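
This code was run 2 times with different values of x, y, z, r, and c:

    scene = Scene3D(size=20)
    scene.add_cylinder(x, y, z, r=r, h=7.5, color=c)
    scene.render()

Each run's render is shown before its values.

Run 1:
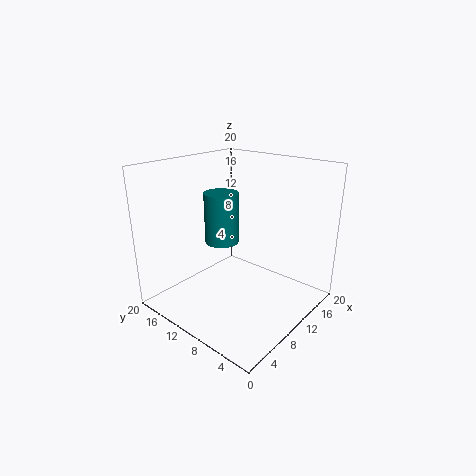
x = 11
y = 14
z = 8
r = 2.5
c = 'teal'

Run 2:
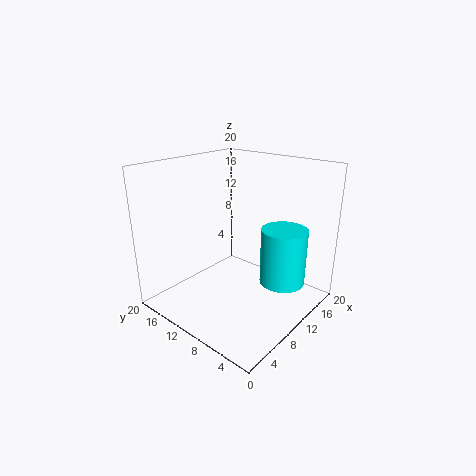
x = 11.5
y = 3.5
z = 5
r = 3
c = 'cyan'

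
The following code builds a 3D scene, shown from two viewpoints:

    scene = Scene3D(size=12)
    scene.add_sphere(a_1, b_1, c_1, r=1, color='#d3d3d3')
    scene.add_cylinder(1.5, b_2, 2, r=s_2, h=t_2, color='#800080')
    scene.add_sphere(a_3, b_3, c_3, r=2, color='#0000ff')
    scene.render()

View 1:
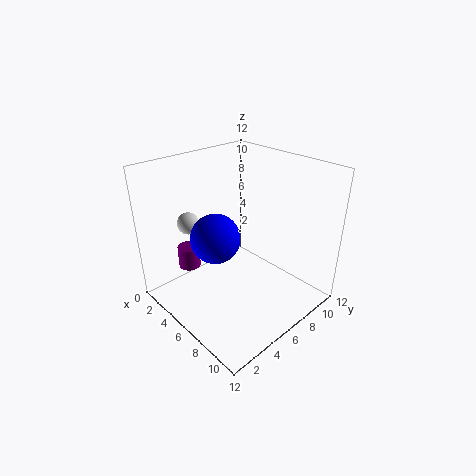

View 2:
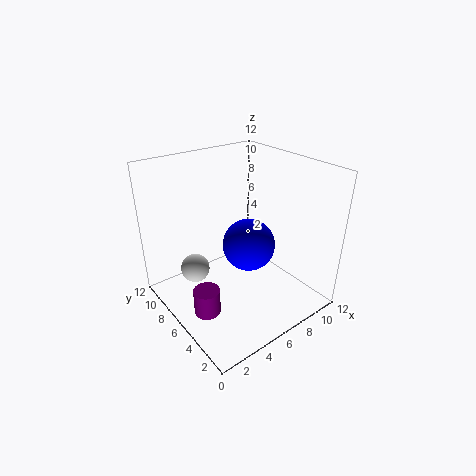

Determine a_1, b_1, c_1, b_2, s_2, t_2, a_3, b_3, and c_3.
a_1 = 1, b_1 = 4.5, c_1 = 6, b_2 = 4, s_2 = 1, t_2 = 2, a_3 = 5.5, b_3 = 4, c_3 = 6.5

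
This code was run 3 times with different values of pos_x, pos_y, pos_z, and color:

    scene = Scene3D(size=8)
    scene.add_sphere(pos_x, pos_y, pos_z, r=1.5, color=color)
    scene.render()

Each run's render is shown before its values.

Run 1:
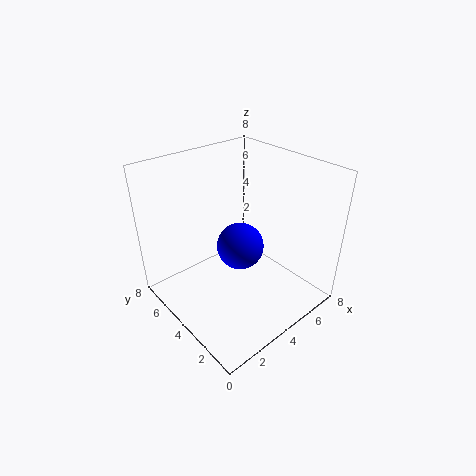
pos_x = 5.5
pos_y = 5.5
pos_z = 2
color = 'blue'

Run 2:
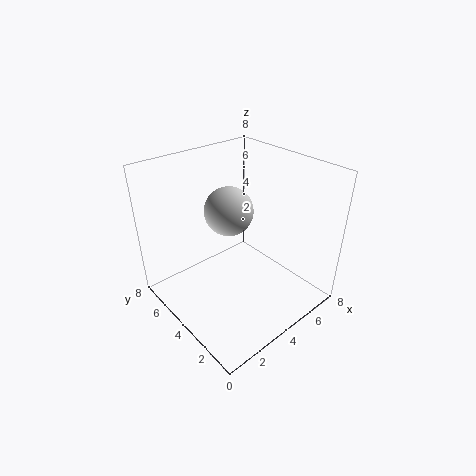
pos_x = 5
pos_y = 6
pos_z = 4.5
color = 'lightgray'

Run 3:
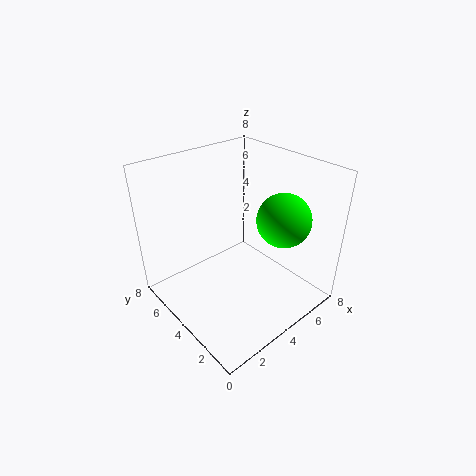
pos_x = 6
pos_y = 2.5
pos_z = 5
color = 'lime'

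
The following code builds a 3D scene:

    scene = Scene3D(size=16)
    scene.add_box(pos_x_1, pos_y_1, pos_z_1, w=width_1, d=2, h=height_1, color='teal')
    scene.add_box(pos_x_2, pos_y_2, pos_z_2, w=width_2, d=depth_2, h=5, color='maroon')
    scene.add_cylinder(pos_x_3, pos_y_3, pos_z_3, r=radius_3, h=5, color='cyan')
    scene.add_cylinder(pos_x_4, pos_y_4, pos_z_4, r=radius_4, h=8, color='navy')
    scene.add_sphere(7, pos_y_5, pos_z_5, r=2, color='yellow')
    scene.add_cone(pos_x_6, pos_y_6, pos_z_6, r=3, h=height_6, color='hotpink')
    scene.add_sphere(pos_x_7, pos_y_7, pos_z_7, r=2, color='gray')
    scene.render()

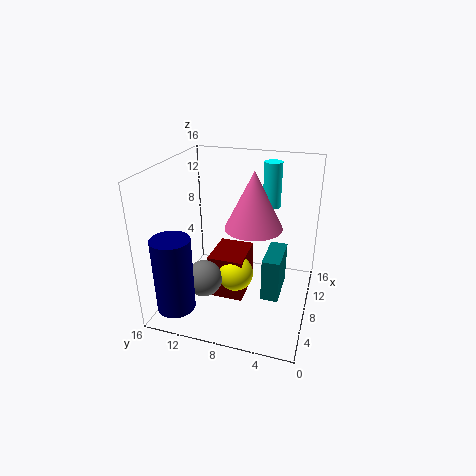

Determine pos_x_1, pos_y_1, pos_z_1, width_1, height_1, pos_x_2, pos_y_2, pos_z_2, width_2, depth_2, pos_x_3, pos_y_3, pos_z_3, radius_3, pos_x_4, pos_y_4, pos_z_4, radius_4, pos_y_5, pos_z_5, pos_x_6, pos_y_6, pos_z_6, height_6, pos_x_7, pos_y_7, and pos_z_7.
pos_x_1 = 7, pos_y_1 = 3, pos_z_1 = 1, width_1 = 5, height_1 = 5, pos_x_2 = 6, pos_y_2 = 7, pos_z_2 = 1, width_2 = 5, depth_2 = 4, pos_x_3 = 11, pos_y_3 = 5, pos_z_3 = 11, radius_3 = 1, pos_x_4 = 2, pos_y_4 = 13, pos_z_4 = 2, radius_4 = 2, pos_y_5 = 8, pos_z_5 = 4, pos_x_6 = 7, pos_y_6 = 6, pos_z_6 = 10, height_6 = 6, pos_x_7 = 5, pos_y_7 = 11, pos_z_7 = 4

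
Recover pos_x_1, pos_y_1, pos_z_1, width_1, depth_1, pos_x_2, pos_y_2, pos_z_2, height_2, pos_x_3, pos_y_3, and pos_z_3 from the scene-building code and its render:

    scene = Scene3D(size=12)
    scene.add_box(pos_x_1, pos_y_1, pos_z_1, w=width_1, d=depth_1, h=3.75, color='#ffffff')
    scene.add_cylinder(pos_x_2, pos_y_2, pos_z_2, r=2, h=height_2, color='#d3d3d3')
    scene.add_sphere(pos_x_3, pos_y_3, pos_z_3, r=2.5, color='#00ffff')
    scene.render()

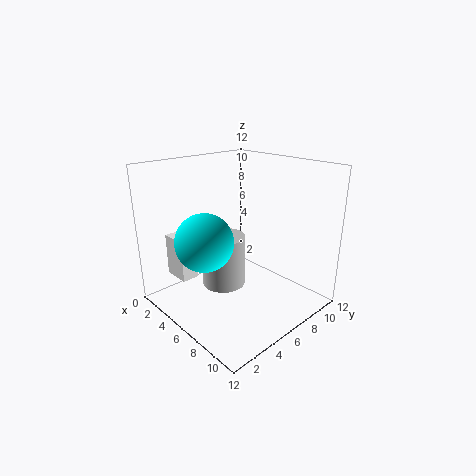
pos_x_1 = 0.25, pos_y_1 = 2.5, pos_z_1 = 1.75, width_1 = 2.5, depth_1 = 1.5, pos_x_2 = 3.5, pos_y_2 = 6.5, pos_z_2 = 0.5, height_2 = 4.75, pos_x_3 = 4, pos_y_3 = 4, pos_z_3 = 5.5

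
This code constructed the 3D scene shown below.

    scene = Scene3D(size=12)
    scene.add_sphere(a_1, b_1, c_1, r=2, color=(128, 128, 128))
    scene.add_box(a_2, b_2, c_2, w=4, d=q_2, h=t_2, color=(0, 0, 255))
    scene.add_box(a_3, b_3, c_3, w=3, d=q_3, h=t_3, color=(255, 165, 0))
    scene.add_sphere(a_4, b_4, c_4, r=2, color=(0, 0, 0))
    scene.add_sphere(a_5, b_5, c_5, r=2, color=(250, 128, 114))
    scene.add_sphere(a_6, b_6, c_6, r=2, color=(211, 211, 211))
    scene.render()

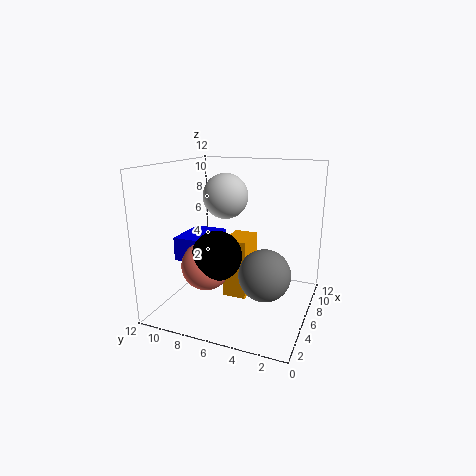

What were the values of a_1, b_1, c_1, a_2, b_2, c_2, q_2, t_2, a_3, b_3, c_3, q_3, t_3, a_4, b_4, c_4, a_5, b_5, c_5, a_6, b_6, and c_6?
a_1 = 4; b_1 = 3; c_1 = 4; a_2 = 4; b_2 = 8; c_2 = 4; q_2 = 3; t_2 = 2; a_3 = 5; b_3 = 5; c_3 = 1; q_3 = 2; t_3 = 5; a_4 = 4; b_4 = 7; c_4 = 5; a_5 = 4; b_5 = 8; c_5 = 4; a_6 = 8; b_6 = 8; c_6 = 9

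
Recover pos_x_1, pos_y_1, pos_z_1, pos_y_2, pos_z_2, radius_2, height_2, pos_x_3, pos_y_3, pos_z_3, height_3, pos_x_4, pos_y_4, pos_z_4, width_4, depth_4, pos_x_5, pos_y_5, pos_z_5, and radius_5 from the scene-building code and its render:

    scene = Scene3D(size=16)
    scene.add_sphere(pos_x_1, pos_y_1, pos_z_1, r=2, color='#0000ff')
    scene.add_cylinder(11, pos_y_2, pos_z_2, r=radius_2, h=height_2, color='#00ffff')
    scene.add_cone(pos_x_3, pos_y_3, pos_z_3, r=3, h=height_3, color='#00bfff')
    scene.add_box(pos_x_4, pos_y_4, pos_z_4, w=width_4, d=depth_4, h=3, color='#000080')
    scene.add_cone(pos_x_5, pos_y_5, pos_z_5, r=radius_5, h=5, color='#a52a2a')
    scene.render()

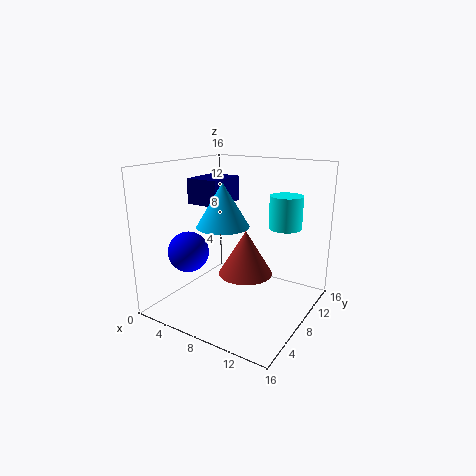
pos_x_1 = 6; pos_y_1 = 2; pos_z_1 = 8; pos_y_2 = 14; pos_z_2 = 8; radius_2 = 2; height_2 = 4; pos_x_3 = 6; pos_y_3 = 8; pos_z_3 = 9; height_3 = 5; pos_x_4 = 1; pos_y_4 = 8; pos_z_4 = 11; width_4 = 4; depth_4 = 5; pos_x_5 = 9; pos_y_5 = 8; pos_z_5 = 4; radius_5 = 3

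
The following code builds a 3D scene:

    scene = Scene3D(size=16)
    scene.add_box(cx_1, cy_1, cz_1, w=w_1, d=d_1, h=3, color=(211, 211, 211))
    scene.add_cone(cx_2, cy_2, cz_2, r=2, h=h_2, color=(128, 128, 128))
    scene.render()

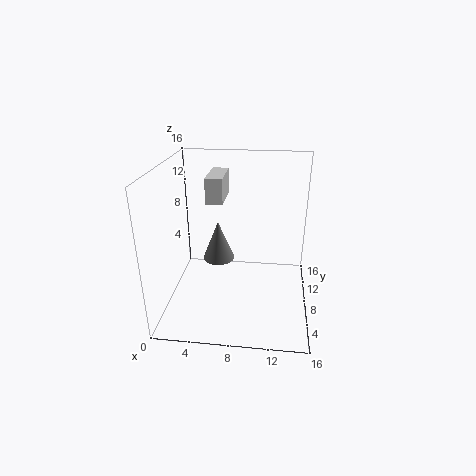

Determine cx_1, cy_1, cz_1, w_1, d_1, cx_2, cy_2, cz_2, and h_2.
cx_1 = 4
cy_1 = 10
cz_1 = 11
w_1 = 2
d_1 = 5
cx_2 = 5
cy_2 = 12
cz_2 = 3
h_2 = 5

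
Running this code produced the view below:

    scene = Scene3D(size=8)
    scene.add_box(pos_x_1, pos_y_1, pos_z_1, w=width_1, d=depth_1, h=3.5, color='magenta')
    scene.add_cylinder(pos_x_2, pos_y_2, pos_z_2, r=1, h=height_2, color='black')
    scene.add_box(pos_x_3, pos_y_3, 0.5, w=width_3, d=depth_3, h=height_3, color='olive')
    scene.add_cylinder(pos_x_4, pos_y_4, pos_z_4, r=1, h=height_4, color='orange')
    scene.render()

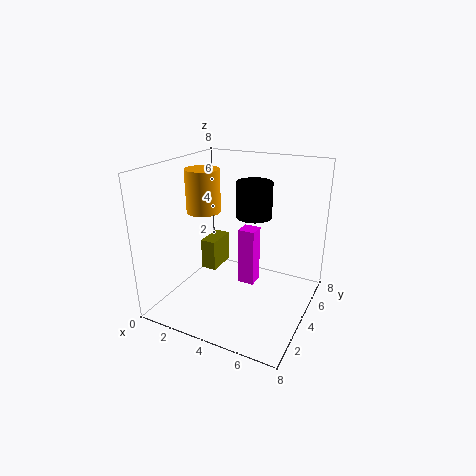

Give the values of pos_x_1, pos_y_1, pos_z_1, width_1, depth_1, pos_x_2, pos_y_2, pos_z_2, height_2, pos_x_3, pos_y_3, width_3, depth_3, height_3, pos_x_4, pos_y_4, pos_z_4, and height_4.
pos_x_1 = 3.5
pos_y_1 = 5
pos_z_1 = 0.5
width_1 = 1
depth_1 = 1
pos_x_2 = 4.5
pos_y_2 = 5
pos_z_2 = 5
height_2 = 2
pos_x_3 = 0.5
pos_y_3 = 5.5
width_3 = 1
depth_3 = 2
height_3 = 2
pos_x_4 = 1.5
pos_y_4 = 4.5
pos_z_4 = 5
height_4 = 2.5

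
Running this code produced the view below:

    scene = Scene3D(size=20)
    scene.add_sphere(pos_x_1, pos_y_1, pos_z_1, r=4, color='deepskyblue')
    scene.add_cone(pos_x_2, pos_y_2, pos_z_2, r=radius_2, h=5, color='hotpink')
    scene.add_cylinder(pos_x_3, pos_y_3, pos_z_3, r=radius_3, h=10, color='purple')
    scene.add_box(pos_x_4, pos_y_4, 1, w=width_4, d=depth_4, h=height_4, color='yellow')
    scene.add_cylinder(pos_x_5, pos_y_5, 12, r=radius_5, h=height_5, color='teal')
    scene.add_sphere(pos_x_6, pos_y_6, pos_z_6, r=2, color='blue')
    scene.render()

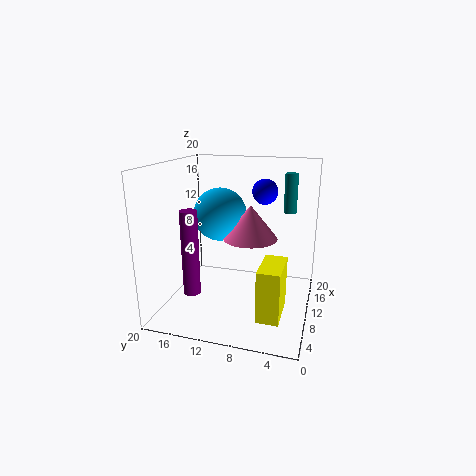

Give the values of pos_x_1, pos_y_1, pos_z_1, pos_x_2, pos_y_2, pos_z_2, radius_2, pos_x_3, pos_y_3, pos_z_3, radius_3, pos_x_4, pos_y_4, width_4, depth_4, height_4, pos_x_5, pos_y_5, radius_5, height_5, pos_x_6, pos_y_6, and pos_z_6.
pos_x_1 = 14; pos_y_1 = 14; pos_z_1 = 12; pos_x_2 = 13; pos_y_2 = 9; pos_z_2 = 9; radius_2 = 4; pos_x_3 = 1; pos_y_3 = 13; pos_z_3 = 6; radius_3 = 1; pos_x_4 = 4; pos_y_4 = 3; width_4 = 6; depth_4 = 3; height_4 = 7; pos_x_5 = 18; pos_y_5 = 4; radius_5 = 1; height_5 = 6; pos_x_6 = 18; pos_y_6 = 8; pos_z_6 = 15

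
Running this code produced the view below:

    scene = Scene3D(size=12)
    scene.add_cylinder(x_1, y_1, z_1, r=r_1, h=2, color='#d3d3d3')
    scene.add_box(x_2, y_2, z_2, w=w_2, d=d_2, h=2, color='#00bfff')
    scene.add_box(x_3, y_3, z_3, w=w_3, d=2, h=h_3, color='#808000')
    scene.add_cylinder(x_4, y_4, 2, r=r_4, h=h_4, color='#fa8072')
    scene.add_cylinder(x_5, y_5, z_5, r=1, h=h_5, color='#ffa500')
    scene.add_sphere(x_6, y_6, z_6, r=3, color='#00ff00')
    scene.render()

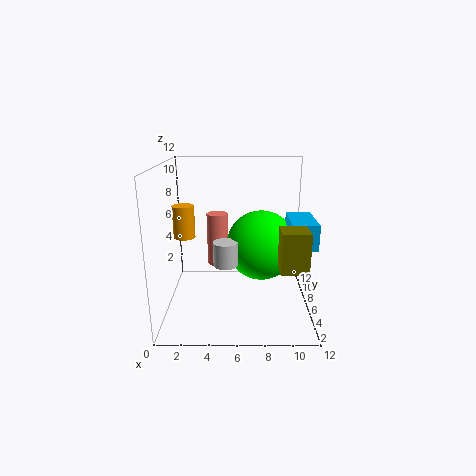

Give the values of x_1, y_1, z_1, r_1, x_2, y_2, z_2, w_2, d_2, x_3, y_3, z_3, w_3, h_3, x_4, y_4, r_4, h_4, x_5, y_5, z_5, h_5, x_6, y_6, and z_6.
x_1 = 5; y_1 = 5; z_1 = 4; r_1 = 1; x_2 = 10; y_2 = 3; z_2 = 6; w_2 = 2; d_2 = 4; x_3 = 9; y_3 = 1; z_3 = 5; w_3 = 2; h_3 = 3; x_4 = 4; y_4 = 10; r_4 = 1; h_4 = 5; x_5 = 1; y_5 = 9; z_5 = 5; h_5 = 3; x_6 = 8; y_6 = 7; z_6 = 5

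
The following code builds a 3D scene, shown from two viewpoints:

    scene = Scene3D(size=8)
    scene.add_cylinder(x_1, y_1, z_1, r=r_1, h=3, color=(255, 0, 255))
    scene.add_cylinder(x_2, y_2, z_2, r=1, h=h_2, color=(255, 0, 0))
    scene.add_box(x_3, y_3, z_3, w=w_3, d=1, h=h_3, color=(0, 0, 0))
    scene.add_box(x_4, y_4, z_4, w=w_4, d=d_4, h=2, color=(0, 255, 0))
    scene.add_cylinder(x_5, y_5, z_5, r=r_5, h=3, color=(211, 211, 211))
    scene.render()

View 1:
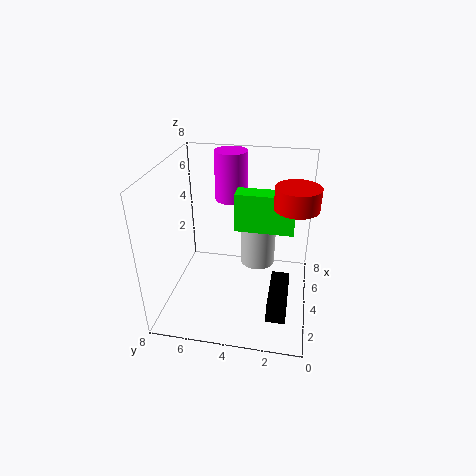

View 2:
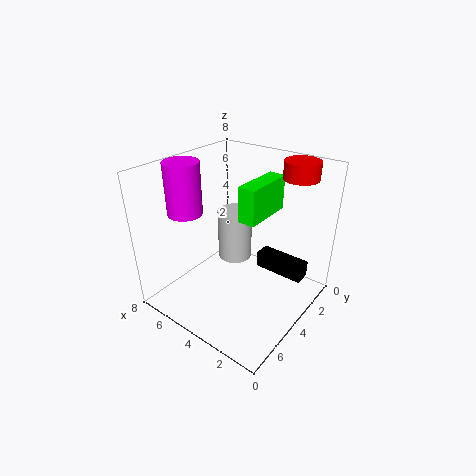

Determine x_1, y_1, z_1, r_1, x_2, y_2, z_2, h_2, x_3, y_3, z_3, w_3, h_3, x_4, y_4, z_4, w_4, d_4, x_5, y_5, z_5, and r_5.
x_1 = 7
y_1 = 5
z_1 = 5
r_1 = 1
x_2 = 2
y_2 = 1
z_2 = 7
h_2 = 1
x_3 = 1
y_3 = 1
z_3 = 1
w_3 = 3
h_3 = 1
x_4 = 3
y_4 = 1
z_4 = 5
w_4 = 1
d_4 = 3
x_5 = 5
y_5 = 3
z_5 = 2
r_5 = 1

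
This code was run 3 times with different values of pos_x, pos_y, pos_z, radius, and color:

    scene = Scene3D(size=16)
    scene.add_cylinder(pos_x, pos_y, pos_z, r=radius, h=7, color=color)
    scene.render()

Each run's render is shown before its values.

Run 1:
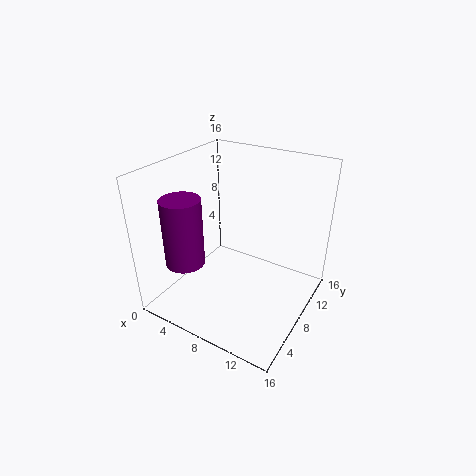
pos_x = 5
pos_y = 2.5
pos_z = 7
radius = 2
color = 'purple'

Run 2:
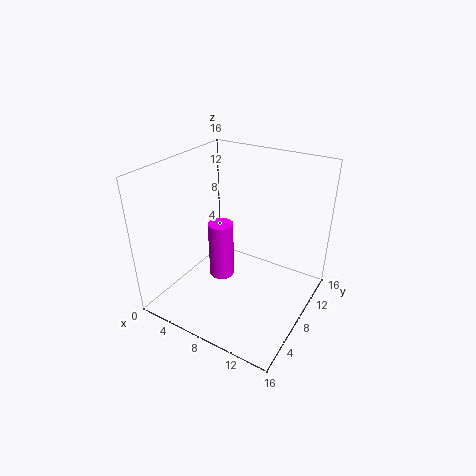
pos_x = 5
pos_y = 9
pos_z = 1.5
radius = 1.5
color = 'magenta'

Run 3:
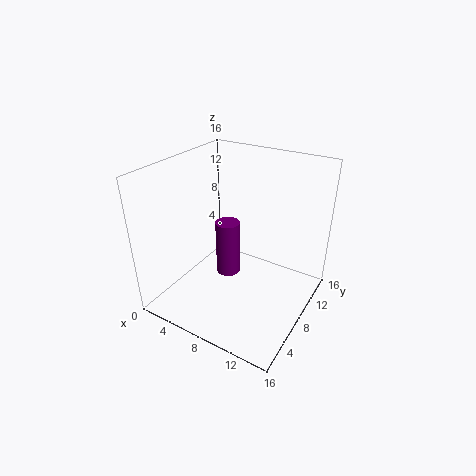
pos_x = 5
pos_y = 10.5
pos_z = 1
radius = 1.5
color = 'purple'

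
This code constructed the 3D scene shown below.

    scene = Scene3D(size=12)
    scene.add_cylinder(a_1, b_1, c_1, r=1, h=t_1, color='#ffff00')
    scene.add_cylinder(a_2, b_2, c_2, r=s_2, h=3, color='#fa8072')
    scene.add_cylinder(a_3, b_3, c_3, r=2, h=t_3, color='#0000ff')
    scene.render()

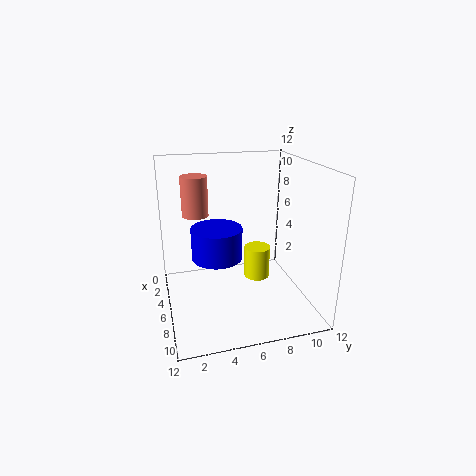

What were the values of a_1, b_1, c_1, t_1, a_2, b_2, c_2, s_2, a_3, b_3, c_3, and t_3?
a_1 = 8; b_1 = 7; c_1 = 3.5; t_1 = 2.5; a_2 = 6.5; b_2 = 2.5; c_2 = 8.5; s_2 = 1; a_3 = 7; b_3 = 4; c_3 = 5; t_3 = 2.5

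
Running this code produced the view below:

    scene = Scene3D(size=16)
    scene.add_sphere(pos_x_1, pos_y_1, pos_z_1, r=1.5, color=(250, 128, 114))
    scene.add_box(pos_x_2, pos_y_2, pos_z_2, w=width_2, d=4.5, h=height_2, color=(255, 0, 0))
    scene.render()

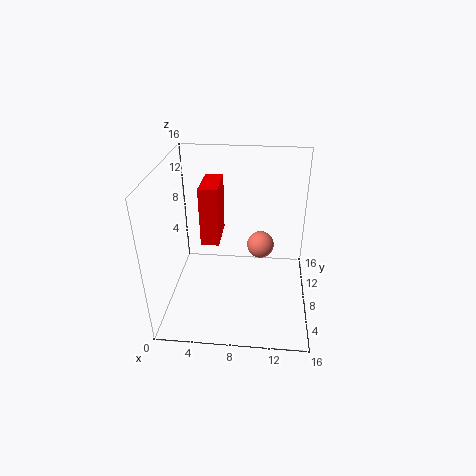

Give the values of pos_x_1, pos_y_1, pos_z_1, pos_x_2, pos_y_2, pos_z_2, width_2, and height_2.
pos_x_1 = 10.5; pos_y_1 = 8.5; pos_z_1 = 7; pos_x_2 = 4; pos_y_2 = 7; pos_z_2 = 7.5; width_2 = 2; height_2 = 6.5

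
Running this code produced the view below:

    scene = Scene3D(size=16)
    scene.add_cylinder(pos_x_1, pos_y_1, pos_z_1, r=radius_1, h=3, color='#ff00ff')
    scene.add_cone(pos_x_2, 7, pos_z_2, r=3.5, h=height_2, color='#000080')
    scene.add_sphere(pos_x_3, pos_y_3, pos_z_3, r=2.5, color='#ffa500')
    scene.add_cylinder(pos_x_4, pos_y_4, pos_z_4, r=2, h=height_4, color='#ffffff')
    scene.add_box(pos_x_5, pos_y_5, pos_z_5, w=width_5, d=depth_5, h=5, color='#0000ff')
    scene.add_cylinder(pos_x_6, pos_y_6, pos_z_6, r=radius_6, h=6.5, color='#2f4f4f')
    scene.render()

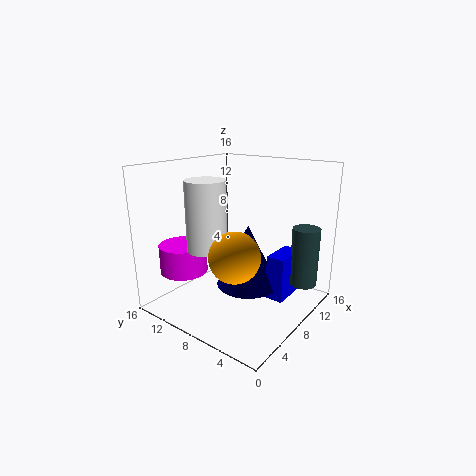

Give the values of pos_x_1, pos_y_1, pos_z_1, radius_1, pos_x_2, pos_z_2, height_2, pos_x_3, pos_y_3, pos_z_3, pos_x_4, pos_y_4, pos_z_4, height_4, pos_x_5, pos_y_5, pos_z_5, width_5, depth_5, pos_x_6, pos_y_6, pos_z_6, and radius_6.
pos_x_1 = 3
pos_y_1 = 11.5
pos_z_1 = 5
radius_1 = 2.5
pos_x_2 = 8.5
pos_z_2 = 2.5
height_2 = 7
pos_x_3 = 3.5
pos_y_3 = 5
pos_z_3 = 8
pos_x_4 = 3.5
pos_y_4 = 8.5
pos_z_4 = 8
height_4 = 7
pos_x_5 = 8.5
pos_y_5 = 2.5
pos_z_5 = 1.5
width_5 = 4
depth_5 = 2
pos_x_6 = 11.5
pos_y_6 = 1.5
pos_z_6 = 3
radius_6 = 1.5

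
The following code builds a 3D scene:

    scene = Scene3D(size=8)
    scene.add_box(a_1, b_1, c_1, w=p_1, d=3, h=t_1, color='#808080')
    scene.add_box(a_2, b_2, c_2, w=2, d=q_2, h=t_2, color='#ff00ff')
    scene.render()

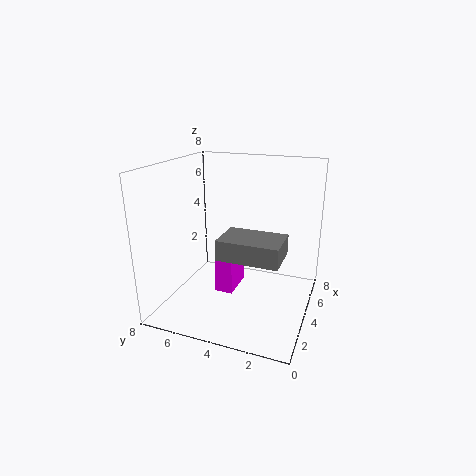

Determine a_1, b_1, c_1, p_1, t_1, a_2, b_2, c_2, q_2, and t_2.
a_1 = 1
b_1 = 1
c_1 = 4
p_1 = 2
t_1 = 1
a_2 = 3
b_2 = 4
c_2 = 1
q_2 = 1
t_2 = 2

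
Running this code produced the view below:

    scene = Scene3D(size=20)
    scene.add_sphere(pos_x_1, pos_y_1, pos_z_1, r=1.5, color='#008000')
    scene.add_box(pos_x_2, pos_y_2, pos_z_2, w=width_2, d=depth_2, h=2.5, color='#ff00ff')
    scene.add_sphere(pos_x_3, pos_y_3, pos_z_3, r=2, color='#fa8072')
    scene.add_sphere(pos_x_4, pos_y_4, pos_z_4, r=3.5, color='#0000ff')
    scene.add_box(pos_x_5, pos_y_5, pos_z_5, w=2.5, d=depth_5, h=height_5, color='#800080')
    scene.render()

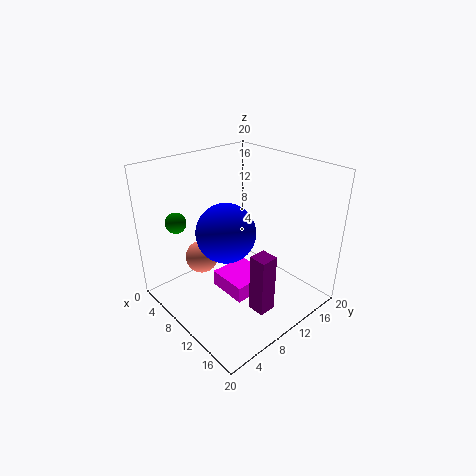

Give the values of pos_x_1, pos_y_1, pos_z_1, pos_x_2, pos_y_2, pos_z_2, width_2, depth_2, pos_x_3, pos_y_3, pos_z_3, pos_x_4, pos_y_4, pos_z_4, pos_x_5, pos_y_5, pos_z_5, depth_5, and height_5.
pos_x_1 = 3
pos_y_1 = 4.5
pos_z_1 = 11.5
pos_x_2 = 6
pos_y_2 = 8.5
pos_z_2 = 0.5
width_2 = 6
depth_2 = 6
pos_x_3 = 10.5
pos_y_3 = 3.5
pos_z_3 = 10
pos_x_4 = 13.5
pos_y_4 = 5
pos_z_4 = 14
pos_x_5 = 13.5
pos_y_5 = 9
pos_z_5 = 0.5
depth_5 = 2.5
height_5 = 8.5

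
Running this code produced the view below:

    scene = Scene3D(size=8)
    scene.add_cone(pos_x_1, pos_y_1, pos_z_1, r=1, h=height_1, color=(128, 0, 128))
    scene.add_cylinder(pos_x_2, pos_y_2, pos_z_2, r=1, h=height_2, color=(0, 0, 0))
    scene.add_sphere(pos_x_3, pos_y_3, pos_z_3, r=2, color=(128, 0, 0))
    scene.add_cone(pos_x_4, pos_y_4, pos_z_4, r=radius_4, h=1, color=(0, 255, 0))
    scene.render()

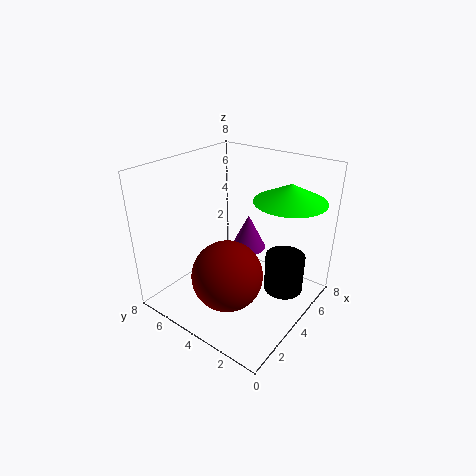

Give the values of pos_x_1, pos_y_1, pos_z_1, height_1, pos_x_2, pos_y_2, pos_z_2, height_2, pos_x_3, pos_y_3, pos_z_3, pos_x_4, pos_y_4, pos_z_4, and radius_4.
pos_x_1 = 5; pos_y_1 = 4; pos_z_1 = 3; height_1 = 2; pos_x_2 = 4; pos_y_2 = 1; pos_z_2 = 2; height_2 = 2; pos_x_3 = 3; pos_y_3 = 4; pos_z_3 = 2; pos_x_4 = 6; pos_y_4 = 2; pos_z_4 = 6; radius_4 = 2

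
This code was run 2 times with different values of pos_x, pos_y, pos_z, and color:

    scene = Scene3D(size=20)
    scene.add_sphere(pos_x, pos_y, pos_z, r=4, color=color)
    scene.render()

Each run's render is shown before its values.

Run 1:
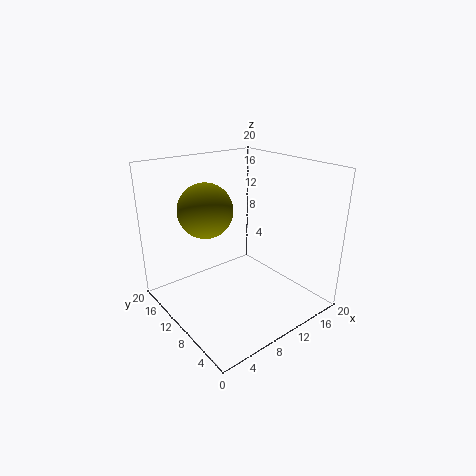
pos_x = 8
pos_y = 15
pos_z = 13
color = 'olive'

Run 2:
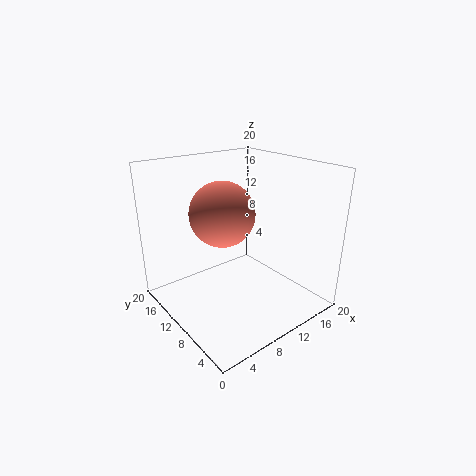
pos_x = 6
pos_y = 8
pos_z = 15
color = 'salmon'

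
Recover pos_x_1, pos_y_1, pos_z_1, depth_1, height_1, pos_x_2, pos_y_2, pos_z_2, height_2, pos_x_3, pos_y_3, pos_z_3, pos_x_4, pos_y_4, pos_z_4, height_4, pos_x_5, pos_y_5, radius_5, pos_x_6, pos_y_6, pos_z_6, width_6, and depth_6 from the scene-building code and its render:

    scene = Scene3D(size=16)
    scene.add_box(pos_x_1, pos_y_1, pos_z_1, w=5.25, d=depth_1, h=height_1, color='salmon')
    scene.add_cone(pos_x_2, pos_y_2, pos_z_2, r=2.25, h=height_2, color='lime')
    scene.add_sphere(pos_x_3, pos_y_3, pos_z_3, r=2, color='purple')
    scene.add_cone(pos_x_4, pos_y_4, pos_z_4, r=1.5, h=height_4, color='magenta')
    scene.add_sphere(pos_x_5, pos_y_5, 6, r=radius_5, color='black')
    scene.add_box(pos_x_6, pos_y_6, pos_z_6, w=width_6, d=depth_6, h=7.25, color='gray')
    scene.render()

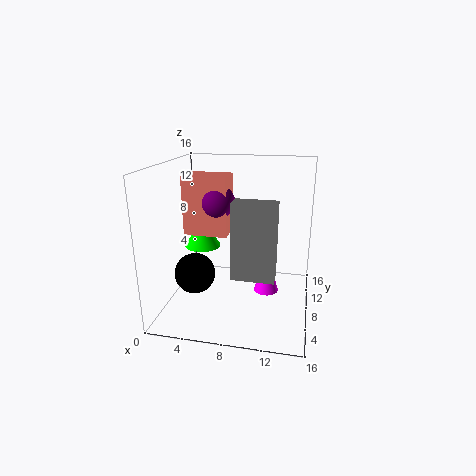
pos_x_1 = 1
pos_y_1 = 9.5
pos_z_1 = 7.25
depth_1 = 3.75
height_1 = 7
pos_x_2 = 2.5
pos_y_2 = 12
pos_z_2 = 5
height_2 = 3.75
pos_x_3 = 5
pos_y_3 = 10.75
pos_z_3 = 11.25
pos_x_4 = 11
pos_y_4 = 10.75
pos_z_4 = 0.25
height_4 = 5
pos_x_5 = 4.75
pos_y_5 = 2.75
radius_5 = 2
pos_x_6 = 8.75
pos_y_6 = 1.25
pos_z_6 = 6.5
width_6 = 4
depth_6 = 2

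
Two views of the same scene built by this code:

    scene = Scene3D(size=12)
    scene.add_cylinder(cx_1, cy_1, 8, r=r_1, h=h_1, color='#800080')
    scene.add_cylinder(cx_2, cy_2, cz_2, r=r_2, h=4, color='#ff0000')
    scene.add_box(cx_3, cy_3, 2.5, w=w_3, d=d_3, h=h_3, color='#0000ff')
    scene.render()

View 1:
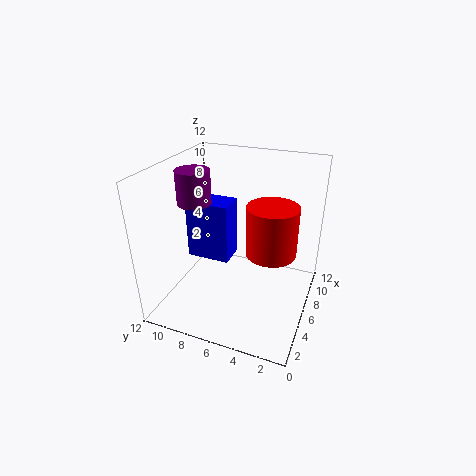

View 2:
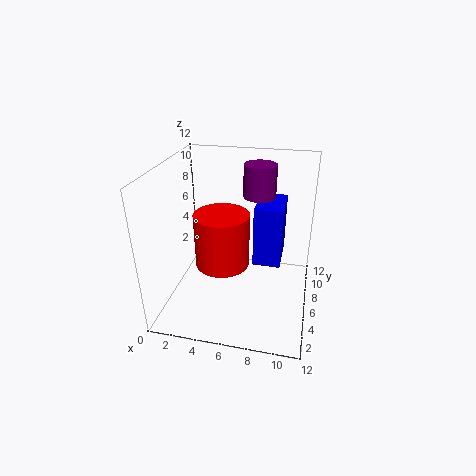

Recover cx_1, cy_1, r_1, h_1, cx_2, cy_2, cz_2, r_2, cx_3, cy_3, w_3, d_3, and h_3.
cx_1 = 7
cy_1 = 10.5
r_1 = 1.5
h_1 = 3
cx_2 = 5.5
cy_2 = 3
cz_2 = 5.5
r_2 = 2
cx_3 = 7
cy_3 = 7.5
w_3 = 2.5
d_3 = 4
h_3 = 5.5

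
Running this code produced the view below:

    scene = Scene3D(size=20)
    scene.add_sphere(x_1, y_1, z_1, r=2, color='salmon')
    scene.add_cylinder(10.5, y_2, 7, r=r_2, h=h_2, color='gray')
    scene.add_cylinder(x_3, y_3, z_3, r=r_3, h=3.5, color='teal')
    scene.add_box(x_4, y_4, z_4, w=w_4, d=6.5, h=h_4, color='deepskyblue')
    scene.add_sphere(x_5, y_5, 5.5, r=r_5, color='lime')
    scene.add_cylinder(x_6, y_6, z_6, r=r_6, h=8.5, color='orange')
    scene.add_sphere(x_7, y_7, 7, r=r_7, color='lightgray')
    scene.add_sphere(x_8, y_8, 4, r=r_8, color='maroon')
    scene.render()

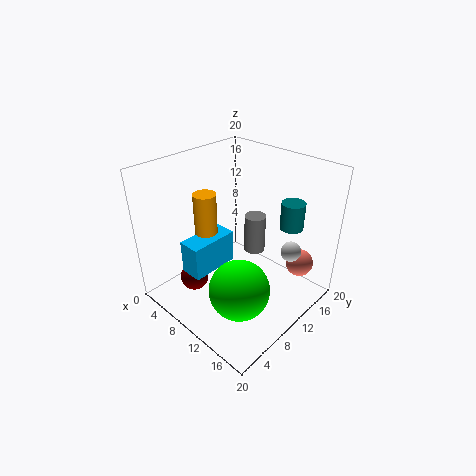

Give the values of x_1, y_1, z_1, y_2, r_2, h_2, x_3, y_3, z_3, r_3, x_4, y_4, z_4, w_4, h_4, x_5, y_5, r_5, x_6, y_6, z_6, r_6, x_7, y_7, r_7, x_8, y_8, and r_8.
x_1 = 16, y_1 = 17, z_1 = 5, y_2 = 13, r_2 = 1.5, h_2 = 5.5, x_3 = 16.5, y_3 = 13, z_3 = 13, r_3 = 1.5, x_4 = 7, y_4 = 2.5, z_4 = 7, w_4 = 3, h_4 = 4.5, x_5 = 14, y_5 = 6, r_5 = 4, x_6 = 7.5, y_6 = 6.5, z_6 = 8.5, r_6 = 1.5, x_7 = 15, y_7 = 16, r_7 = 1.5, x_8 = 6, y_8 = 5, r_8 = 2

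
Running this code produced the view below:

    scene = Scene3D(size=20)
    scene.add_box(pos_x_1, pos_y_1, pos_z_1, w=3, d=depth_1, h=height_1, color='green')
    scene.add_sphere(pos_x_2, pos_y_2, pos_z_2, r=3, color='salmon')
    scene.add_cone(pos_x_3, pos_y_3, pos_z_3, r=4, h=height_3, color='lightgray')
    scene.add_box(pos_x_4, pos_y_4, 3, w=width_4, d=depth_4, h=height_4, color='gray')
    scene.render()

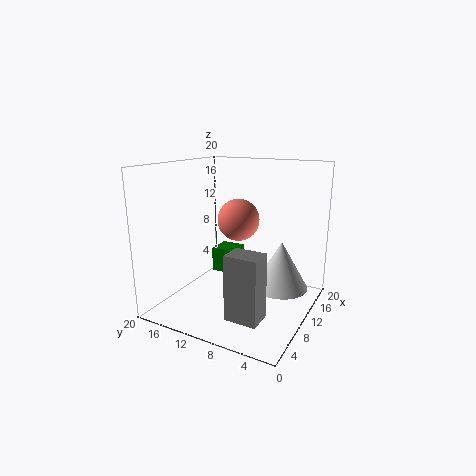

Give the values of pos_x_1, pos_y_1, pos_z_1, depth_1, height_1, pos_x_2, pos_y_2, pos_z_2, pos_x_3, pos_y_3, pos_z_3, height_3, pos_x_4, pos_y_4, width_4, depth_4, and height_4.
pos_x_1 = 5, pos_y_1 = 8, pos_z_1 = 7, depth_1 = 3, height_1 = 3, pos_x_2 = 12, pos_y_2 = 11, pos_z_2 = 12, pos_x_3 = 14, pos_y_3 = 5, pos_z_3 = 2, height_3 = 7, pos_x_4 = 1, pos_y_4 = 3, width_4 = 3, depth_4 = 4, height_4 = 8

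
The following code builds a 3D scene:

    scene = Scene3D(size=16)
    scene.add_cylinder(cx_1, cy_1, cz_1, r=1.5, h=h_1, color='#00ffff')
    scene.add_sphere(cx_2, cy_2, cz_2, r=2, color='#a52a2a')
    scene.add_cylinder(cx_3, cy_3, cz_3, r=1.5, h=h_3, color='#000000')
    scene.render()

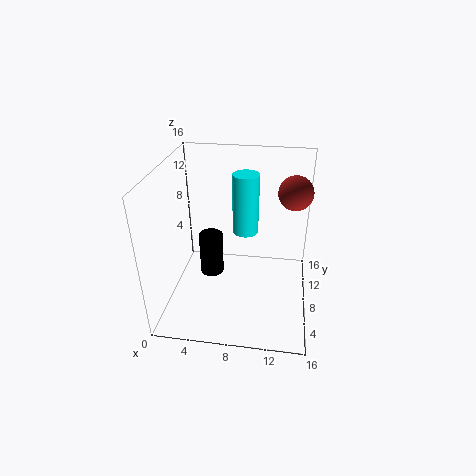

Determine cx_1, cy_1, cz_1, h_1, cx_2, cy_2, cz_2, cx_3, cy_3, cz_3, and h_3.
cx_1 = 8.5; cy_1 = 10.5; cz_1 = 7.5; h_1 = 7; cx_2 = 14; cy_2 = 12; cz_2 = 12; cx_3 = 4; cy_3 = 11.5; cz_3 = 0.5; h_3 = 5.5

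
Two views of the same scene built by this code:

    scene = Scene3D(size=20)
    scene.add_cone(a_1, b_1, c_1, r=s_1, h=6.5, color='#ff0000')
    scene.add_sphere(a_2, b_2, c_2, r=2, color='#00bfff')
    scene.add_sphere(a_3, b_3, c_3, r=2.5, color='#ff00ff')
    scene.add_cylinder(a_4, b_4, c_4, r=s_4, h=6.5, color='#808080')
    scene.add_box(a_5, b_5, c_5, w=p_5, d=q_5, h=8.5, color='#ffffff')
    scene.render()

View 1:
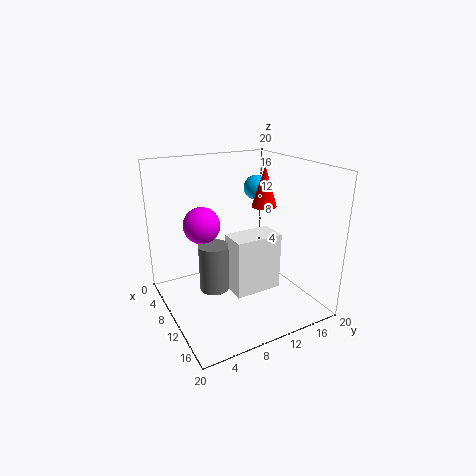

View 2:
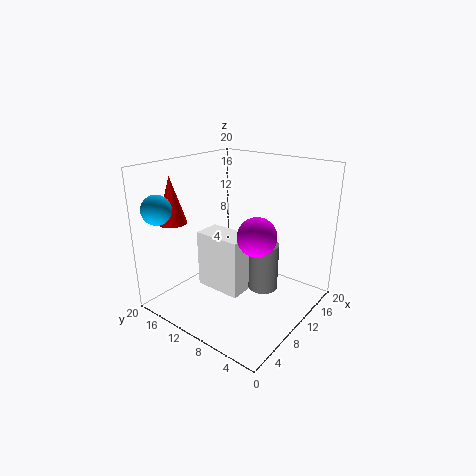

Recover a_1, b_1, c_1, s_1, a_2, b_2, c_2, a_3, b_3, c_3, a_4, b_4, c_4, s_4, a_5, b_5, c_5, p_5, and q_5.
a_1 = 5, b_1 = 17.5, c_1 = 12, s_1 = 2, a_2 = 2.5, b_2 = 17.5, c_2 = 14.5, a_3 = 8, b_3 = 5.5, c_3 = 12, a_4 = 10.5, b_4 = 6, c_4 = 3.5, s_4 = 2, a_5 = 8, b_5 = 9, c_5 = 1.5, p_5 = 4, q_5 = 7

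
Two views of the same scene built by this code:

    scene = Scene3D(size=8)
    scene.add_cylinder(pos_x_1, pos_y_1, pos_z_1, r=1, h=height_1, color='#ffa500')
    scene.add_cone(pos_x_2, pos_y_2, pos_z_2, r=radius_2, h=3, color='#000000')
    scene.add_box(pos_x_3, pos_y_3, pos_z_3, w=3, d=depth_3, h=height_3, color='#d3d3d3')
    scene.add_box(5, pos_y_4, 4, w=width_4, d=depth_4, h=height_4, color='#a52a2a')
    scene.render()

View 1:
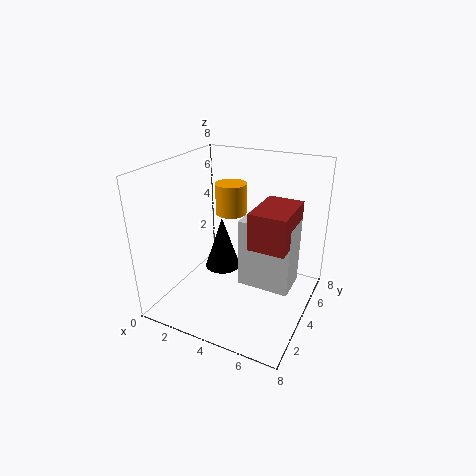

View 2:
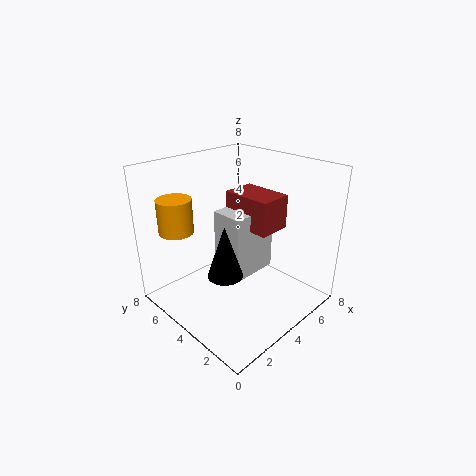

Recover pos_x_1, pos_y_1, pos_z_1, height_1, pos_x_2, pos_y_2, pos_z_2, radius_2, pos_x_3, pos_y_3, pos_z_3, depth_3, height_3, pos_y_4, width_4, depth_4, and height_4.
pos_x_1 = 2, pos_y_1 = 7, pos_z_1 = 4, height_1 = 2, pos_x_2 = 3, pos_y_2 = 4, pos_z_2 = 2, radius_2 = 1, pos_x_3 = 4, pos_y_3 = 4, pos_z_3 = 1, depth_3 = 2, height_3 = 4, pos_y_4 = 3, width_4 = 2, depth_4 = 3, height_4 = 2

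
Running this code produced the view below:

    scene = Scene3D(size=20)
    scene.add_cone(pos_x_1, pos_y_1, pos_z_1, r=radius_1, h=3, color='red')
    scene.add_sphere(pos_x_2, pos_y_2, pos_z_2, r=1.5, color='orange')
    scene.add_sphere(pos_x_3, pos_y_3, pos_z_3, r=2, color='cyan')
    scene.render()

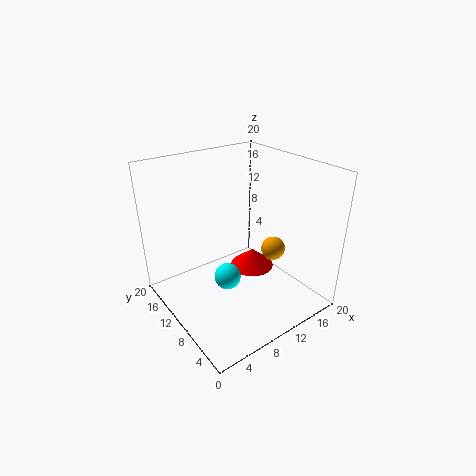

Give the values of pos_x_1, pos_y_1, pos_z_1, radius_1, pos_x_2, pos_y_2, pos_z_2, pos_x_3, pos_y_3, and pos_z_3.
pos_x_1 = 15.5, pos_y_1 = 13.5, pos_z_1 = 1.5, radius_1 = 3.5, pos_x_2 = 11.5, pos_y_2 = 4.5, pos_z_2 = 10.5, pos_x_3 = 9.5, pos_y_3 = 12, pos_z_3 = 2.5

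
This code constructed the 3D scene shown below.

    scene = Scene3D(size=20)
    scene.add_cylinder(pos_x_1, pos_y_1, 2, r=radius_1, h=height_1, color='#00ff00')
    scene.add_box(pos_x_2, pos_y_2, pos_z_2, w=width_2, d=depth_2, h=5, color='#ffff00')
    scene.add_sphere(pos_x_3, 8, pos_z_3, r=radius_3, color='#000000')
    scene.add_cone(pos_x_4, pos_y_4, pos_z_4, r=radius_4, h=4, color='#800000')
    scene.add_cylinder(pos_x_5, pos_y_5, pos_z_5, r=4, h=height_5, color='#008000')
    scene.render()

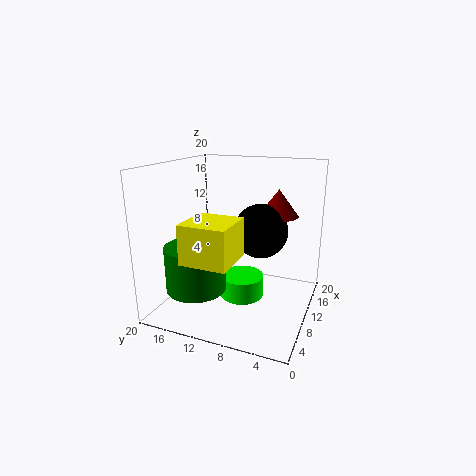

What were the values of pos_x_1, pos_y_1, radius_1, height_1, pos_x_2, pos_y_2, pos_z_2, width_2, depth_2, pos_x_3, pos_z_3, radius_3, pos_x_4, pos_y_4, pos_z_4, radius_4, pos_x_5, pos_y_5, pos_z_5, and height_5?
pos_x_1 = 9; pos_y_1 = 9; radius_1 = 3; height_1 = 3; pos_x_2 = 1; pos_y_2 = 8; pos_z_2 = 9; width_2 = 6; depth_2 = 6; pos_x_3 = 14; pos_z_3 = 10; radius_3 = 4; pos_x_4 = 16; pos_y_4 = 6; pos_z_4 = 12; radius_4 = 3; pos_x_5 = 5; pos_y_5 = 14; pos_z_5 = 4; height_5 = 6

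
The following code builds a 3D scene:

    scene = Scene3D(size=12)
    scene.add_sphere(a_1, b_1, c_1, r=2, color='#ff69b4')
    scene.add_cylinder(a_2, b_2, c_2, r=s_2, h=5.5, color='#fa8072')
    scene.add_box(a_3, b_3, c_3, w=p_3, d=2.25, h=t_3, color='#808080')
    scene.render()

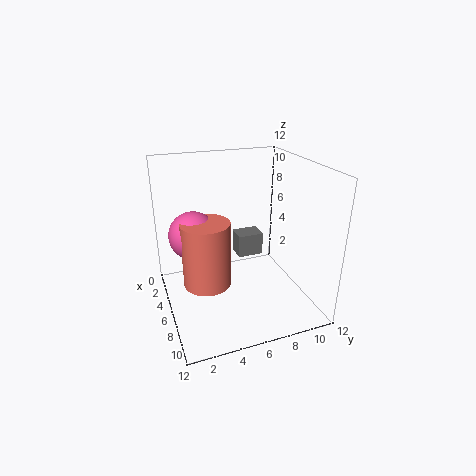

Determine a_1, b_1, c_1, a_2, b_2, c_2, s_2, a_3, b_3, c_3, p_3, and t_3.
a_1 = 4.75; b_1 = 2.5; c_1 = 6.25; a_2 = 6; b_2 = 3.25; c_2 = 2.25; s_2 = 2; a_3 = 3.25; b_3 = 6.5; c_3 = 3.5; p_3 = 1.75; t_3 = 2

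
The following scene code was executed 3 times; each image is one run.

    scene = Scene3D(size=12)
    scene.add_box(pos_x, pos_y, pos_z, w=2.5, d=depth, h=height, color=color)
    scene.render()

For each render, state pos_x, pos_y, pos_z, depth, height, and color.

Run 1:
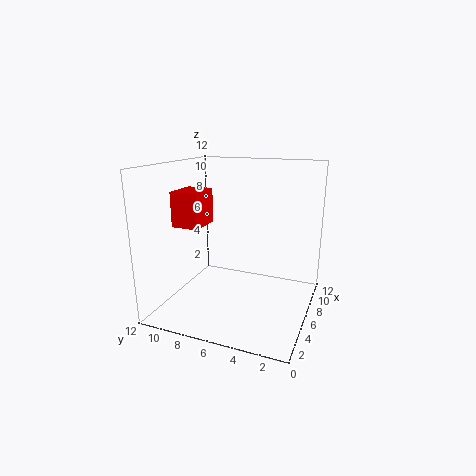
pos_x = 1, pos_y = 7, pos_z = 8, depth = 2, height = 2.5, color = 'red'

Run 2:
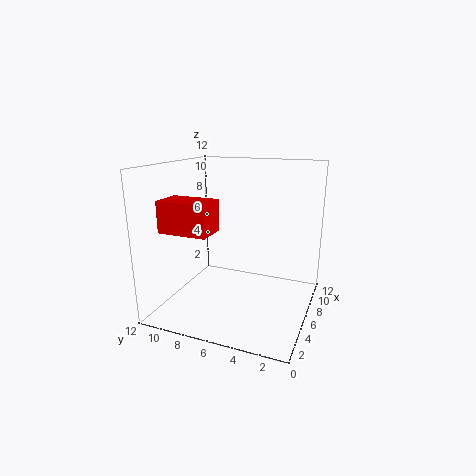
pos_x = 2, pos_y = 7, pos_z = 7, depth = 4, height = 2.5, color = 'red'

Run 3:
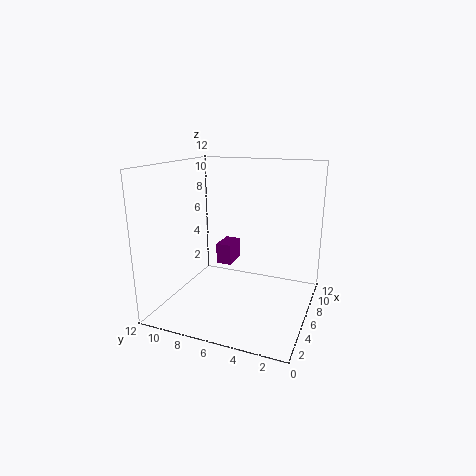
pos_x = 9, pos_y = 8, pos_z = 2, depth = 1.5, height = 2, color = 'purple'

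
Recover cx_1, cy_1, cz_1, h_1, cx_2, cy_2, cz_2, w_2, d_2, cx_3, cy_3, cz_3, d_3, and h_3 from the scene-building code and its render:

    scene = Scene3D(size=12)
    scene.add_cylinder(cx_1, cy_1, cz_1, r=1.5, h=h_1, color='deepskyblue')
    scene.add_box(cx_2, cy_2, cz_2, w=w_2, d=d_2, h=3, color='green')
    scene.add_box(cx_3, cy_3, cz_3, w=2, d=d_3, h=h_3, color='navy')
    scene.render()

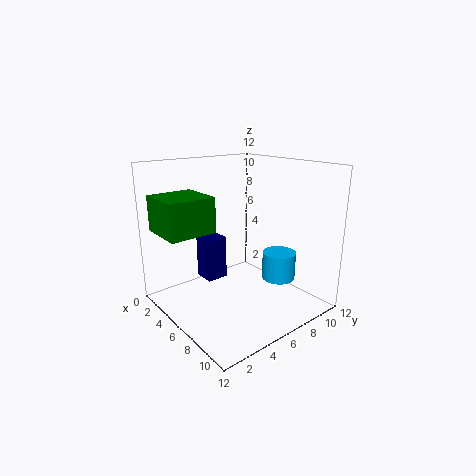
cx_1 = 7, cy_1 = 10, cz_1 = 1.5, h_1 = 2.5, cx_2 = 1, cy_2 = 0.5, cz_2 = 6.5, w_2 = 4, d_2 = 4, cx_3 = 1, cy_3 = 5, cz_3 = 1, d_3 = 2, h_3 = 4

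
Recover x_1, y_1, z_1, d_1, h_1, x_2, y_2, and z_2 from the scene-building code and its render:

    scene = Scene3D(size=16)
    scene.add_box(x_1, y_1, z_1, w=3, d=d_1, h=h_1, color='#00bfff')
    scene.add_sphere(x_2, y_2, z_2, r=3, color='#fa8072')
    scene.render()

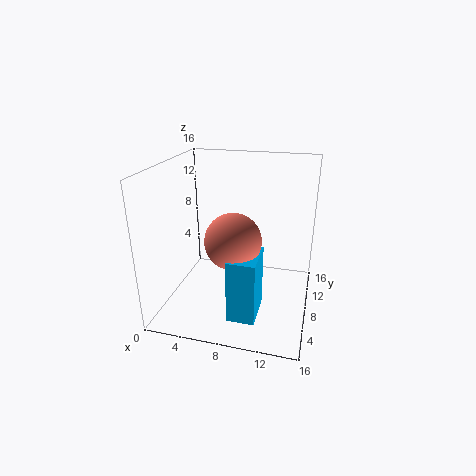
x_1 = 8, y_1 = 3, z_1 = 0.5, d_1 = 4.5, h_1 = 7, x_2 = 8, y_2 = 6, z_2 = 8.5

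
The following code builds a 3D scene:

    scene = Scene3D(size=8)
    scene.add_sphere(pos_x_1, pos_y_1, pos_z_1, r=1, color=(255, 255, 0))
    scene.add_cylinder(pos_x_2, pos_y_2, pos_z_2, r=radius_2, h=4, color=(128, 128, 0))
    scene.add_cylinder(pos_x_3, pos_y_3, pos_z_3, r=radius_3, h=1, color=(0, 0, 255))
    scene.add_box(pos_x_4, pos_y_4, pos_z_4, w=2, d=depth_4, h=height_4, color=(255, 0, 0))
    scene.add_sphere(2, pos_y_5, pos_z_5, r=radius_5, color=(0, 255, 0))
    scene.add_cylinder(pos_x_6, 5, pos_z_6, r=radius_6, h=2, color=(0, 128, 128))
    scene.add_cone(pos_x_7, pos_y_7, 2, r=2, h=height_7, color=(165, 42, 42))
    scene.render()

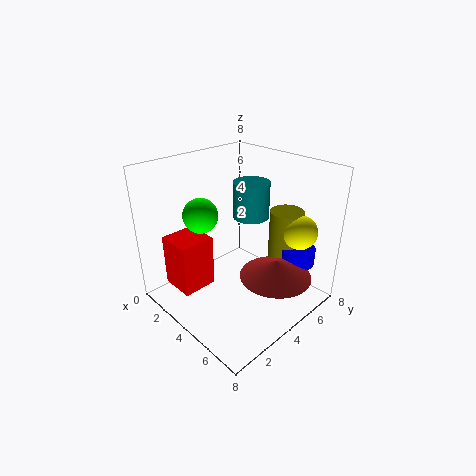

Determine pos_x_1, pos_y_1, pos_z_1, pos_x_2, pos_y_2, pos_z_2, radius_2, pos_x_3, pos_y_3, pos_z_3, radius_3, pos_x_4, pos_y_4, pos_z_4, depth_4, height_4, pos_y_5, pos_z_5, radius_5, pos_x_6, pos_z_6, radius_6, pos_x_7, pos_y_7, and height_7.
pos_x_1 = 6, pos_y_1 = 7, pos_z_1 = 4, pos_x_2 = 5, pos_y_2 = 7, pos_z_2 = 1, radius_2 = 1, pos_x_3 = 6, pos_y_3 = 7, pos_z_3 = 2, radius_3 = 1, pos_x_4 = 1, pos_y_4 = 1, pos_z_4 = 1, depth_4 = 2, height_4 = 3, pos_y_5 = 3, pos_z_5 = 5, radius_5 = 1, pos_x_6 = 4, pos_z_6 = 5, radius_6 = 1, pos_x_7 = 6, pos_y_7 = 5, height_7 = 1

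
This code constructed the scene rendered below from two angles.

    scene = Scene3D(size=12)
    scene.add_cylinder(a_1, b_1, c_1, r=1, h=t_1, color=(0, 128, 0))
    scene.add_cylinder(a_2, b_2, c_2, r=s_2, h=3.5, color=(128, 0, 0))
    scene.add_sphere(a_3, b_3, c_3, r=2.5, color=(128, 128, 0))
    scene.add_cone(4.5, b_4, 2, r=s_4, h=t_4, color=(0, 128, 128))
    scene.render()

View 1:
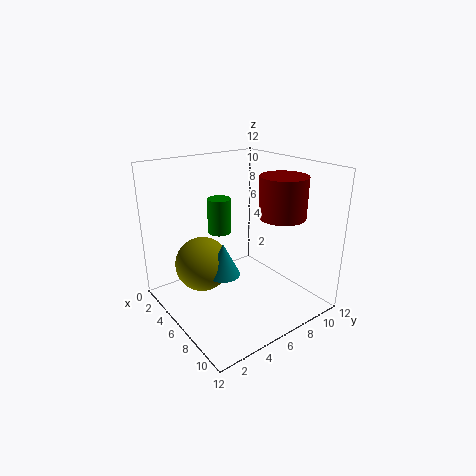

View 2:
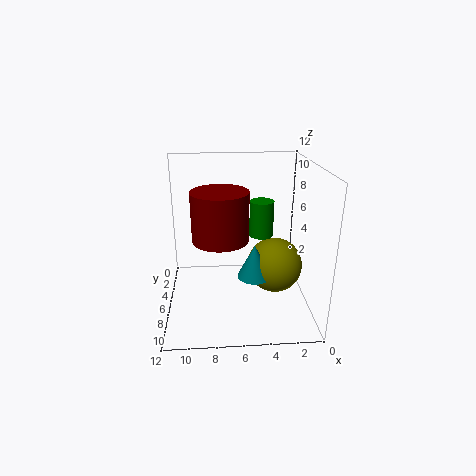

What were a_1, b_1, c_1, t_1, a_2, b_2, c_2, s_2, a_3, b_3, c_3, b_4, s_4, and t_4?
a_1 = 4, b_1 = 5.5, c_1 = 6, t_1 = 3, a_2 = 7.5, b_2 = 9.5, c_2 = 7.5, s_2 = 2, a_3 = 2.5, b_3 = 4.5, c_3 = 2.5, b_4 = 5.5, s_4 = 1.5, t_4 = 3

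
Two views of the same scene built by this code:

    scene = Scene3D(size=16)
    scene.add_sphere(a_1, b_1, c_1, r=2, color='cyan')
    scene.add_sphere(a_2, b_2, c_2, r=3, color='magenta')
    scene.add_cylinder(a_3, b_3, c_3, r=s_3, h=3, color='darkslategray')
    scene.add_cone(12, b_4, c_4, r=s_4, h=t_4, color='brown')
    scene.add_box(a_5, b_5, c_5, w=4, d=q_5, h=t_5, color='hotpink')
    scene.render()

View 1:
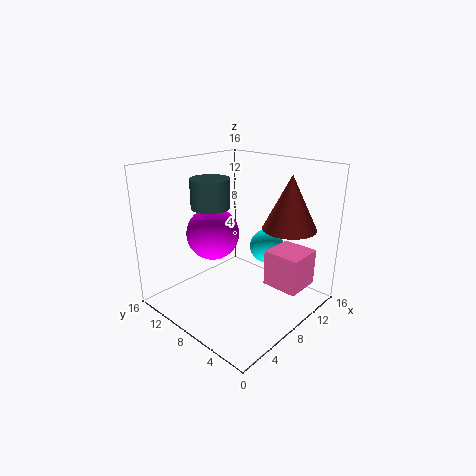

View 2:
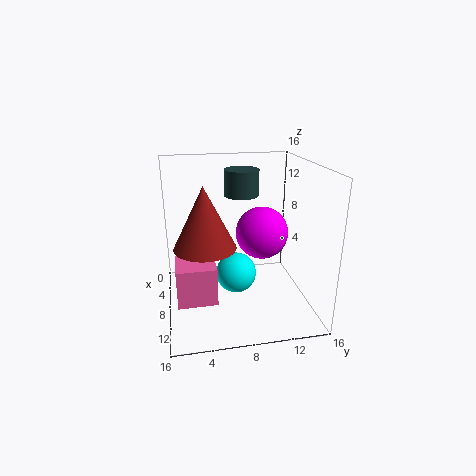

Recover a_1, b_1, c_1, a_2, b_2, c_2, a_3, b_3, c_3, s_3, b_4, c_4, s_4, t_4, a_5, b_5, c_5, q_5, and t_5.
a_1 = 12, b_1 = 7, c_1 = 6, a_2 = 7, b_2 = 11, c_2 = 8, a_3 = 5, b_3 = 9, c_3 = 12, s_3 = 2, b_4 = 4, c_4 = 9, s_4 = 3, t_4 = 6, a_5 = 9, b_5 = 1, c_5 = 3, q_5 = 4, t_5 = 4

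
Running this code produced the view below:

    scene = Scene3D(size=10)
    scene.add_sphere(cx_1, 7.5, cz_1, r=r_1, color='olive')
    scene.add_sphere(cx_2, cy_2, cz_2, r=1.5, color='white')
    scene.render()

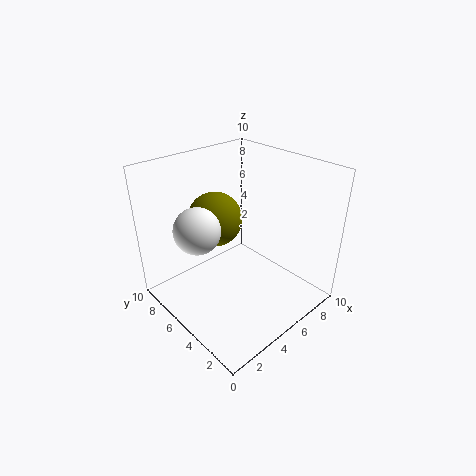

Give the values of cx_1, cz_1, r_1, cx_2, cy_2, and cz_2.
cx_1 = 5; cz_1 = 5.5; r_1 = 2; cx_2 = 2; cy_2 = 5.5; cz_2 = 6.5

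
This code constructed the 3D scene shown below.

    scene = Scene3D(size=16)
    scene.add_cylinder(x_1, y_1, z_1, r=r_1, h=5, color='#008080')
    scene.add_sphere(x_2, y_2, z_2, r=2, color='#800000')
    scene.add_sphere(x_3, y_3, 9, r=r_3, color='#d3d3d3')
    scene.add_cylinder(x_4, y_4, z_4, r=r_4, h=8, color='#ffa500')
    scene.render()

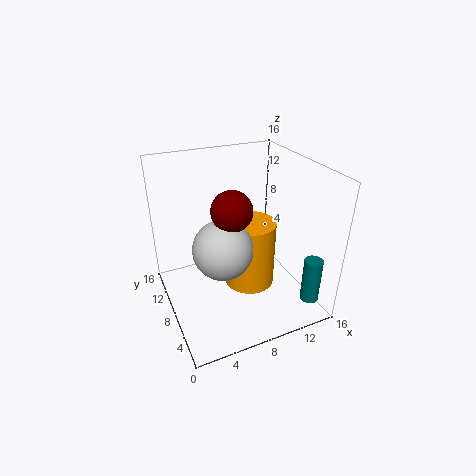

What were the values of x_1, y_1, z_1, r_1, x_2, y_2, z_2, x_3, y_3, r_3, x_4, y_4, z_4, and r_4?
x_1 = 14; y_1 = 2; z_1 = 2; r_1 = 1; x_2 = 6; y_2 = 5; z_2 = 13; x_3 = 5; y_3 = 5; r_3 = 3; x_4 = 10; y_4 = 9; z_4 = 1; r_4 = 3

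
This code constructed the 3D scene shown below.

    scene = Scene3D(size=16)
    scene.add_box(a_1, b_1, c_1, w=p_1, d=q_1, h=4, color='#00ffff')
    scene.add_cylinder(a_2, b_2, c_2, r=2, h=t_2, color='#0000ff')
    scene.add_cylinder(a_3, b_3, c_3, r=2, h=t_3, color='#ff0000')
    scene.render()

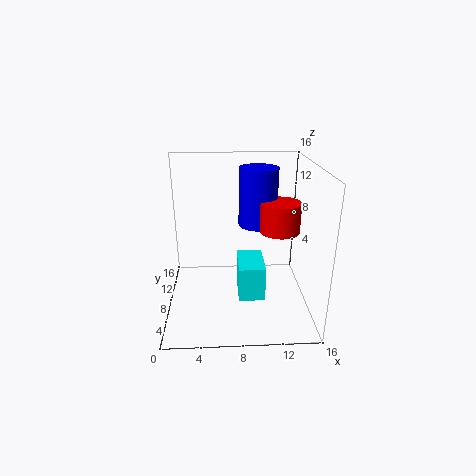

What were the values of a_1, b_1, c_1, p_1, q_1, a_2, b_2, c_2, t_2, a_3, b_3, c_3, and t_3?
a_1 = 8
b_1 = 6
c_1 = 1
p_1 = 3
q_1 = 5
a_2 = 10
b_2 = 7
c_2 = 10
t_2 = 6
a_3 = 12
b_3 = 5
c_3 = 10
t_3 = 3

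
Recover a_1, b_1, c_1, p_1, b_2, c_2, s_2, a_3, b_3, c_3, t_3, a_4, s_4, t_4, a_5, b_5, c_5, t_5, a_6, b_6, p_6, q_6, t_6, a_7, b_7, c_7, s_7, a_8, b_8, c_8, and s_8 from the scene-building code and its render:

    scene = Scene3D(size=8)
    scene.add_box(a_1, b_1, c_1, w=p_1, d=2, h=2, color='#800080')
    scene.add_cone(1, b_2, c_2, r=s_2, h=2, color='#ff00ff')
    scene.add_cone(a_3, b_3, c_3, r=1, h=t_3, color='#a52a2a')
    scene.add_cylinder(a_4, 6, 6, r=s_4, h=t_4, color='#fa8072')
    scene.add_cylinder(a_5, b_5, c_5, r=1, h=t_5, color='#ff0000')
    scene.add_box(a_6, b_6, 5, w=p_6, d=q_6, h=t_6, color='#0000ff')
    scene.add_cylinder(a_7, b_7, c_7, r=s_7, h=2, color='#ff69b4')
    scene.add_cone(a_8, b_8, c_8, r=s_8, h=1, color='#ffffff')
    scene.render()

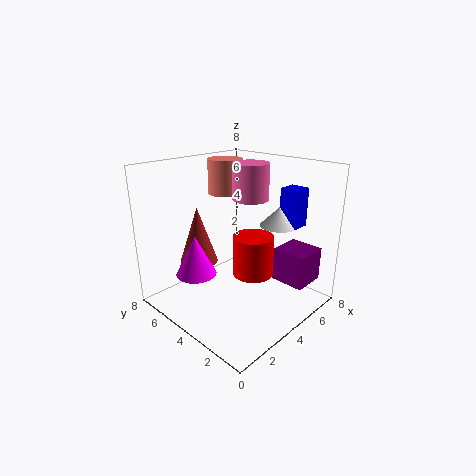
a_1 = 6, b_1 = 1, c_1 = 1, p_1 = 2, b_2 = 4, c_2 = 3, s_2 = 1, a_3 = 2, b_3 = 5, c_3 = 3, t_3 = 3, a_4 = 5, s_4 = 1, t_4 = 2, a_5 = 3, b_5 = 2, c_5 = 3, t_5 = 2, a_6 = 5, b_6 = 1, p_6 = 1, q_6 = 1, t_6 = 2, a_7 = 5, b_7 = 4, c_7 = 6, s_7 = 1, a_8 = 5, b_8 = 2, c_8 = 5, s_8 = 1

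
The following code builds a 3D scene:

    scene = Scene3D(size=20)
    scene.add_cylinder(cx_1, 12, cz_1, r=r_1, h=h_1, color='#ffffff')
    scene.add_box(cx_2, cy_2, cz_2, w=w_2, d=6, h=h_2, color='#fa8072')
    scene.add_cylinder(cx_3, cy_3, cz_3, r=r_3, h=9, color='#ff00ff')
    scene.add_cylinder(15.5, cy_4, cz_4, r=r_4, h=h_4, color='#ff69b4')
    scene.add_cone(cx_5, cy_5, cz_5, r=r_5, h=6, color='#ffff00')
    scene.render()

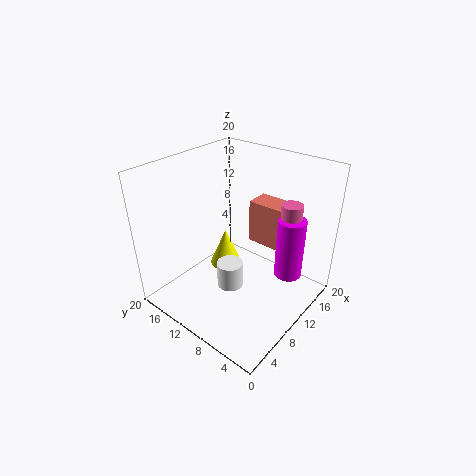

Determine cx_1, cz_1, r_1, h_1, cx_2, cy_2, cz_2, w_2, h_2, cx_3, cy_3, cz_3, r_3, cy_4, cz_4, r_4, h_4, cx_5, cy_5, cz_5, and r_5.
cx_1 = 10.5; cz_1 = 0.5; r_1 = 2; h_1 = 4; cx_2 = 14.5; cy_2 = 5.5; cz_2 = 7; w_2 = 3.5; h_2 = 6.5; cx_3 = 15; cy_3 = 4.5; cz_3 = 3.5; r_3 = 2; cy_4 = 5; cz_4 = 10; r_4 = 1.5; h_4 = 4.5; cx_5 = 13; cy_5 = 15; cz_5 = 2; r_5 = 2.5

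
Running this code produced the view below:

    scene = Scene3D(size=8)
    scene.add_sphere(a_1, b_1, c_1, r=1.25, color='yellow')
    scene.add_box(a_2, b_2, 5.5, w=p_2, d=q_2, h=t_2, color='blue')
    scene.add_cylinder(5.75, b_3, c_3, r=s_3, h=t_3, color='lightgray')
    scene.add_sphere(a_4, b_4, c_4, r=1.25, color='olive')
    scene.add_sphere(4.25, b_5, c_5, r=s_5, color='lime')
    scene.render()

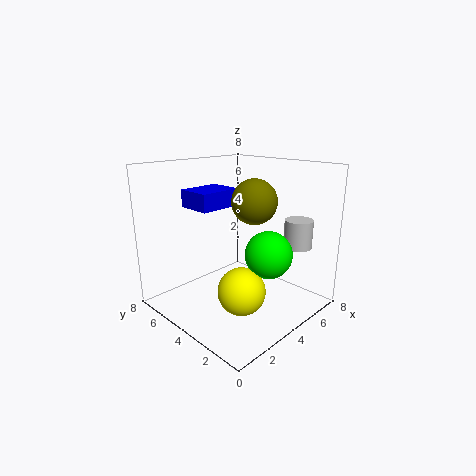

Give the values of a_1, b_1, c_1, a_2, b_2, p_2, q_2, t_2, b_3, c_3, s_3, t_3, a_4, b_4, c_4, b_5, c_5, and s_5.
a_1 = 2.75
b_1 = 2.5
c_1 = 1.75
a_2 = 2.5
b_2 = 5
p_2 = 2.5
q_2 = 2
t_2 = 1
b_3 = 1.25
c_3 = 3.75
s_3 = 0.75
t_3 = 1.5
a_4 = 4.75
b_4 = 3.5
c_4 = 6
b_5 = 2
c_5 = 3.5
s_5 = 1.25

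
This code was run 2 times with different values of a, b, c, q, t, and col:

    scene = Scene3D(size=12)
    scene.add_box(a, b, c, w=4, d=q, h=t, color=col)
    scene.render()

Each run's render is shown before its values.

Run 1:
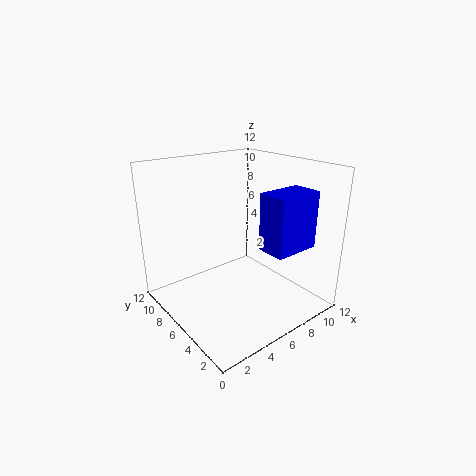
a = 7; b = 2; c = 5.25; q = 2.5; t = 4.75; col = 'blue'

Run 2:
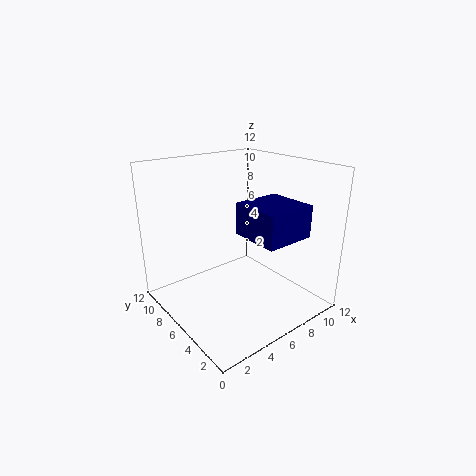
a = 5; b = 1; c = 7; q = 4; t = 2.5; col = 'navy'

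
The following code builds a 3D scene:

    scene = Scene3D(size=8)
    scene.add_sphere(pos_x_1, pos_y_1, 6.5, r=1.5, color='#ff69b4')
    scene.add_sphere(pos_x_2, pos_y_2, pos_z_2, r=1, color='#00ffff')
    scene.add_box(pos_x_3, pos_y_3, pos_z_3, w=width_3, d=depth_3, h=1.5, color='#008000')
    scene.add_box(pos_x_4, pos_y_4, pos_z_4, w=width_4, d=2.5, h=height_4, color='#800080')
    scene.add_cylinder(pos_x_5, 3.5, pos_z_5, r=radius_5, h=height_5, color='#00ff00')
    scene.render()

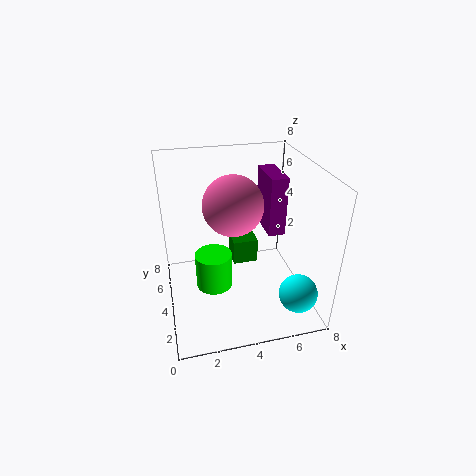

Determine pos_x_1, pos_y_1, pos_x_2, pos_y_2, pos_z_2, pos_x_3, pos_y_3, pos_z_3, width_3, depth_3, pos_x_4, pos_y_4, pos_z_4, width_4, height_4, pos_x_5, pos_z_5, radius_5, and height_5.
pos_x_1 = 3.5; pos_y_1 = 3; pos_x_2 = 6.5; pos_y_2 = 1; pos_z_2 = 2; pos_x_3 = 4; pos_y_3 = 5; pos_z_3 = 1.5; width_3 = 1.5; depth_3 = 1.5; pos_x_4 = 6; pos_y_4 = 4.5; pos_z_4 = 3.5; width_4 = 1; height_4 = 3.5; pos_x_5 = 2.5; pos_z_5 = 1.5; radius_5 = 1; height_5 = 2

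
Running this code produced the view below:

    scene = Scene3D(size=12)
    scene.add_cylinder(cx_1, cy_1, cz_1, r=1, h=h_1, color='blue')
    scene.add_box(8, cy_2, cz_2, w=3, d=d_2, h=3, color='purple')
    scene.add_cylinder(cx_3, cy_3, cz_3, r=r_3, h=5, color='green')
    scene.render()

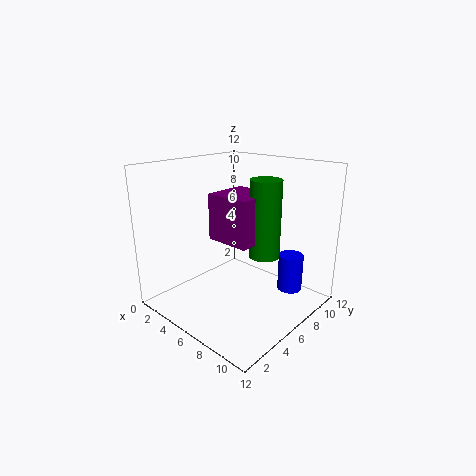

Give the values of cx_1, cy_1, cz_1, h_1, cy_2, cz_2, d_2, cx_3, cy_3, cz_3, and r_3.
cx_1 = 10, cy_1 = 8, cz_1 = 2, h_1 = 3, cy_2 = 1, cz_2 = 8, d_2 = 3, cx_3 = 11, cy_3 = 3, cz_3 = 7, r_3 = 1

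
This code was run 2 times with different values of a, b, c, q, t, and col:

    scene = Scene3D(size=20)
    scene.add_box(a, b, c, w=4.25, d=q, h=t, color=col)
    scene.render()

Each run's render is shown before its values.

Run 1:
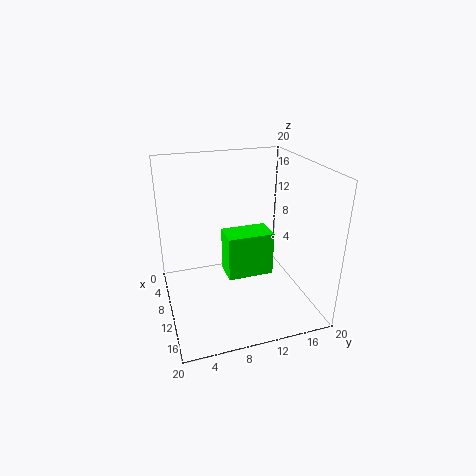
a = 4.75
b = 9
c = 2.5
q = 7
t = 6.75
col = 'lime'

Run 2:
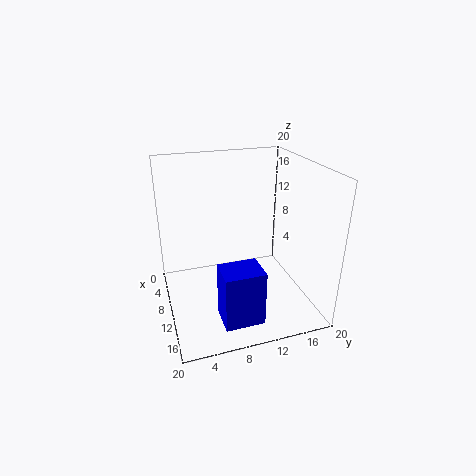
a = 13.5
b = 6
c = 1
q = 5.25
t = 7.5
col = 'blue'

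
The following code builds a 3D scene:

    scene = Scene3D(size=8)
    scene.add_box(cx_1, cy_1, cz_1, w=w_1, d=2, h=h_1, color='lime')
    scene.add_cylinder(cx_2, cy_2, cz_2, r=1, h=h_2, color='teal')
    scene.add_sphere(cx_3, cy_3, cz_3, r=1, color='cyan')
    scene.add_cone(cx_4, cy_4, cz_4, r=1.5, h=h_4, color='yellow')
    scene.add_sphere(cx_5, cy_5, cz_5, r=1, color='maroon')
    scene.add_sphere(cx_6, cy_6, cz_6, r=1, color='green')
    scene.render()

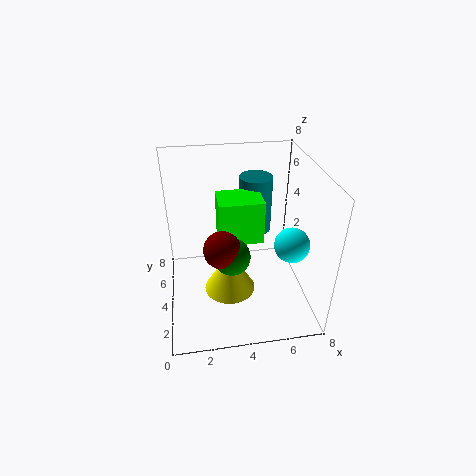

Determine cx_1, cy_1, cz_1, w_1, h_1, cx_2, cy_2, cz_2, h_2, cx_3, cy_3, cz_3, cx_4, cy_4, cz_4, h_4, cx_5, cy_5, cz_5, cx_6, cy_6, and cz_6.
cx_1 = 3
cy_1 = 4
cz_1 = 3.5
w_1 = 2.5
h_1 = 2.5
cx_2 = 5.5
cy_2 = 6.5
cz_2 = 3
h_2 = 3.5
cx_3 = 7
cy_3 = 3.5
cz_3 = 3.5
cx_4 = 3.5
cy_4 = 4
cz_4 = 0.5
h_4 = 2.5
cx_5 = 3
cy_5 = 3
cz_5 = 4
cx_6 = 3.5
cy_6 = 3
cz_6 = 3.5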